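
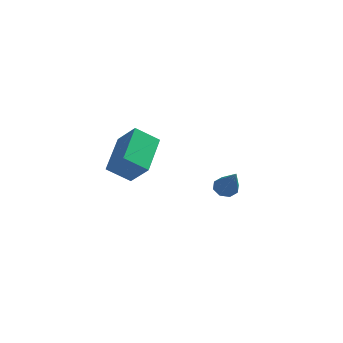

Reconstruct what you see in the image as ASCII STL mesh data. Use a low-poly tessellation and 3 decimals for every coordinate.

solid 
facet normal -0.384 0.606 -0.697
outer loop
vertex -0.917 1.454 -2.098
vertex -1.45 1.43 -1.825
vertex -0.968 1.784 -1.783
endloop
endfacet
facet normal 0.984 0.174 -0.023
outer loop
vertex -0.917 1.454 -2.098
vertex -0.968 1.784 -1.783
vertex -0.65 0.17 -0.375
endloop
endfacet
facet normal -0.384 0.606 -0.697
outer loop
vertex -0.968 1.784 -1.783
vertex -1.45 1.43 -1.825
vertex -1.302 1.907 -1.492
endloop
endfacet
facet normal 0.649 0.569 0.505
outer loop
vertex -0.968 1.784 -1.783
vertex -1.302 1.907 -1.492
vertex -0.65 0.17 -0.375
endloop
endfacet
facet normal -0.385 0.606 -0.697
outer loop
vertex -1.302 1.907 -1.492
vertex -1.45 1.43 -1.825
vertex -1.723 1.75 -1.396
endloop
endfacet
facet normal -0.009 0.539 0.843
outer loop
vertex -1.302 1.907 -1.492
vertex -1.723 1.75 -1.396
vertex -0.65 0.17 -0.375
endloop
endfacet
facet normal -0.386 0.605 -0.697
outer loop
vertex -1.723 1.75 -1.396
vertex -1.45 1.43 -1.825
vertex -1.984 1.405 -1.551
endloop
endfacet
facet normal -0.604 0.101 0.791
outer loop
vertex -1.723 1.75 -1.396
vertex -1.984 1.405 -1.551
vertex -0.65 0.17 -0.375
endloop
endfacet
facet normal -0.386 0.604 -0.697
outer loop
vertex -1.984 1.405 -1.551
vertex -1.45 1.43 -1.825
vertex -1.932 1.075 -1.866
endloop
endfacet
facet normal -0.786 -0.487 0.380
outer loop
vertex -1.984 1.405 -1.551
vertex -1.932 1.075 -1.866
vertex -0.65 0.17 -0.375
endloop
endfacet
facet normal -0.387 0.605 -0.696
outer loop
vertex -1.932 1.075 -1.866
vertex -1.45 1.43 -1.825
vertex -1.599 0.953 -2.157
endloop
endfacet
facet normal -0.451 -0.880 -0.147
outer loop
vertex -1.932 1.075 -1.866
vertex -1.599 0.953 -2.157
vertex -0.65 0.17 -0.375
endloop
endfacet
facet normal -0.385 0.605 -0.697
outer loop
vertex -1.599 0.953 -2.157
vertex -1.45 1.43 -1.825
vertex -1.178 1.11 -2.253
endloop
endfacet
facet normal 0.207 -0.850 -0.484
outer loop
vertex -1.599 0.953 -2.157
vertex -1.178 1.11 -2.253
vertex -0.65 0.17 -0.375
endloop
endfacet
facet normal -0.384 0.606 -0.697
outer loop
vertex -1.178 1.11 -2.253
vertex -1.45 1.43 -1.825
vertex -0.917 1.454 -2.098
endloop
endfacet
facet normal 0.801 -0.413 -0.432
outer loop
vertex -1.178 1.11 -2.253
vertex -0.917 1.454 -2.098
vertex -0.65 0.17 -0.375
endloop
endfacet
facet normal -0.671 0.299 -0.679
outer loop
vertex -4.835 -4.77 1.423
vertex -4.949 -2.876 2.369
vertex -3.903 -4.347 0.688
endloop
endfacet
facet normal 0.054 -0.893 -0.446
outer loop
vertex -3.011 -4.744 1.591
vertex -4.835 -4.77 1.423
vertex -3.903 -4.347 0.688
endloop
endfacet
facet normal -0.671 0.299 -0.679
outer loop
vertex -3.903 -4.347 0.688
vertex -4.949 -2.876 2.369
vertex -4.017 -2.453 1.634
endloop
endfacet
facet normal 0.740 0.336 -0.583
outer loop
vertex -4.017 -2.453 1.634
vertex -3.011 -4.744 1.591
vertex -3.903 -4.347 0.688
endloop
endfacet
facet normal -0.740 -0.336 0.583
outer loop
vertex -4.835 -4.77 1.423
vertex -4.057 -3.273 3.272
vertex -4.949 -2.876 2.369
endloop
endfacet
facet normal 0.054 -0.893 -0.446
outer loop
vertex -3.943 -5.167 2.326
vertex -4.835 -4.77 1.423
vertex -3.011 -4.744 1.591
endloop
endfacet
facet normal -0.740 -0.336 0.583
outer loop
vertex -3.943 -5.167 2.326
vertex -4.057 -3.273 3.272
vertex -4.835 -4.77 1.423
endloop
endfacet
facet normal -0.054 0.893 0.446
outer loop
vertex -4.949 -2.876 2.369
vertex -4.057 -3.273 3.272
vertex -4.017 -2.453 1.634
endloop
endfacet
facet normal 0.740 0.336 -0.583
outer loop
vertex -3.125 -2.85 2.537
vertex -3.011 -4.744 1.591
vertex -4.017 -2.453 1.634
endloop
endfacet
facet normal -0.054 0.893 0.446
outer loop
vertex -4.017 -2.453 1.634
vertex -4.057 -3.273 3.272
vertex -3.125 -2.85 2.537
endloop
endfacet
facet normal 0.671 -0.299 0.679
outer loop
vertex -3.125 -2.85 2.537
vertex -3.943 -5.167 2.326
vertex -3.011 -4.744 1.591
endloop
endfacet
facet normal 0.671 -0.299 0.679
outer loop
vertex -4.057 -3.273 3.272
vertex -3.943 -5.167 2.326
vertex -3.125 -2.85 2.537
endloop
endfacet

endsolid


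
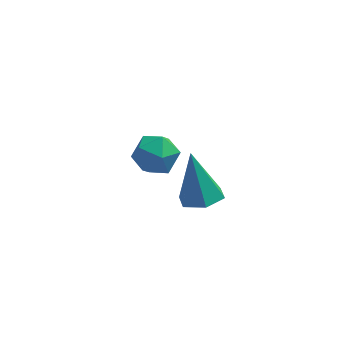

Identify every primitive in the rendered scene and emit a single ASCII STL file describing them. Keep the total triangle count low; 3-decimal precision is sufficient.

solid 
facet normal 0.190 -0.332 -0.924
outer loop
vertex 3.705 -1.917 2.309
vertex 3.045 -1.717 2.101
vertex 3.594 -1.255 2.048
endloop
endfacet
facet normal 0.847 0.312 0.430
outer loop
vertex 3.705 -1.917 2.309
vertex 3.594 -1.255 2.048
vertex 2.715 -1.143 3.699
endloop
endfacet
facet normal 0.191 -0.333 -0.923
outer loop
vertex 3.594 -1.255 2.048
vertex 3.045 -1.717 2.101
vertex 2.935 -1.056 1.84
endloop
endfacet
facet normal 0.266 0.961 0.076
outer loop
vertex 3.594 -1.255 2.048
vertex 2.935 -1.056 1.84
vertex 2.715 -1.143 3.699
endloop
endfacet
facet normal 0.191 -0.333 -0.923
outer loop
vertex 2.935 -1.056 1.84
vertex 3.045 -1.717 2.101
vertex 2.385 -1.518 1.893
endloop
endfacet
facet normal -0.645 0.763 -0.041
outer loop
vertex 2.935 -1.056 1.84
vertex 2.385 -1.518 1.893
vertex 2.715 -1.143 3.699
endloop
endfacet
facet normal 0.191 -0.332 -0.924
outer loop
vertex 2.385 -1.518 1.893
vertex 3.045 -1.717 2.101
vertex 2.495 -2.18 2.154
endloop
endfacet
facet normal -0.977 -0.085 0.196
outer loop
vertex 2.385 -1.518 1.893
vertex 2.495 -2.18 2.154
vertex 2.715 -1.143 3.699
endloop
endfacet
facet normal 0.191 -0.332 -0.924
outer loop
vertex 2.495 -2.18 2.154
vertex 3.045 -1.717 2.101
vertex 3.155 -2.379 2.362
endloop
endfacet
facet normal -0.395 -0.736 0.550
outer loop
vertex 2.495 -2.18 2.154
vertex 3.155 -2.379 2.362
vertex 2.715 -1.143 3.699
endloop
endfacet
facet normal 0.190 -0.333 -0.924
outer loop
vertex 3.155 -2.379 2.362
vertex 3.045 -1.717 2.101
vertex 3.705 -1.917 2.309
endloop
endfacet
facet normal 0.516 -0.538 0.667
outer loop
vertex 3.155 -2.379 2.362
vertex 3.705 -1.917 2.309
vertex 2.715 -1.143 3.699
endloop
endfacet
facet normal -0.104 0.994 -0.023
outer loop
vertex 1.456 2.587 -0.29
vertex 1.263 2.586 0.529
vertex 2.064 2.664 0.286
endloop
endfacet
facet normal 0.378 0.777 -0.503
outer loop
vertex 1.456 2.587 -0.29
vertex 2.064 2.664 0.286
vertex 2.181 2.172 -0.386
endloop
endfacet
facet normal 0.057 0.319 -0.946
outer loop
vertex 1.456 2.587 -0.29
vertex 2.181 2.172 -0.386
vertex 1.451 1.79 -0.559
endloop
endfacet
facet normal -0.624 0.253 -0.739
outer loop
vertex 1.456 2.587 -0.29
vertex 1.451 1.79 -0.559
vertex 0.884 2.046 0.007
endloop
endfacet
facet normal -0.722 0.671 -0.169
outer loop
vertex 1.456 2.587 -0.29
vertex 0.884 2.046 0.007
vertex 1.263 2.586 0.529
endloop
endfacet
facet normal 0.892 0.424 -0.155
outer loop
vertex 2.181 2.172 -0.386
vertex 2.064 2.664 0.286
vertex 2.436 1.914 0.373
endloop
endfacet
facet normal 0.113 0.776 0.621
outer loop
vertex 2.064 2.664 0.286
vertex 1.263 2.586 0.529
vertex 1.869 2.17 0.939
endloop
endfacet
facet normal -0.888 0.252 0.384
outer loop
vertex 1.263 2.586 0.529
vertex 0.884 2.046 0.007
vertex 1.139 1.788 0.766
endloop
endfacet
facet normal -0.729 -0.424 -0.538
outer loop
vertex 0.884 2.046 0.007
vertex 1.451 1.79 -0.559
vertex 1.256 1.296 0.094
endloop
endfacet
facet normal 0.373 -0.317 -0.872
outer loop
vertex 1.451 1.79 -0.559
vertex 2.181 2.172 -0.386
vertex 2.057 1.374 -0.149
endloop
endfacet
facet normal 0.624 -0.253 0.739
outer loop
vertex 1.864 1.373 0.67
vertex 2.436 1.914 0.373
vertex 1.869 2.17 0.939
endloop
endfacet
facet normal -0.057 -0.319 0.946
outer loop
vertex 1.864 1.373 0.67
vertex 1.869 2.17 0.939
vertex 1.139 1.788 0.766
endloop
endfacet
facet normal -0.378 -0.777 0.503
outer loop
vertex 1.864 1.373 0.67
vertex 1.139 1.788 0.766
vertex 1.256 1.296 0.094
endloop
endfacet
facet normal 0.104 -0.994 0.023
outer loop
vertex 1.864 1.373 0.67
vertex 1.256 1.296 0.094
vertex 2.057 1.374 -0.149
endloop
endfacet
facet normal 0.722 -0.671 0.169
outer loop
vertex 1.864 1.373 0.67
vertex 2.057 1.374 -0.149
vertex 2.436 1.914 0.373
endloop
endfacet
facet normal 0.729 0.424 0.538
outer loop
vertex 1.869 2.17 0.939
vertex 2.436 1.914 0.373
vertex 2.064 2.664 0.286
endloop
endfacet
facet normal -0.373 0.317 0.872
outer loop
vertex 1.139 1.788 0.766
vertex 1.869 2.17 0.939
vertex 1.263 2.586 0.529
endloop
endfacet
facet normal -0.892 -0.424 0.155
outer loop
vertex 1.256 1.296 0.094
vertex 1.139 1.788 0.766
vertex 0.884 2.046 0.007
endloop
endfacet
facet normal -0.113 -0.776 -0.621
outer loop
vertex 2.057 1.374 -0.149
vertex 1.256 1.296 0.094
vertex 1.451 1.79 -0.559
endloop
endfacet
facet normal 0.888 -0.252 -0.384
outer loop
vertex 2.436 1.914 0.373
vertex 2.057 1.374 -0.149
vertex 2.181 2.172 -0.386
endloop
endfacet

endsolid


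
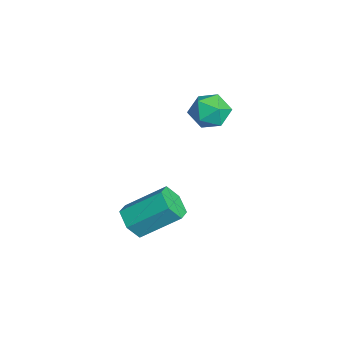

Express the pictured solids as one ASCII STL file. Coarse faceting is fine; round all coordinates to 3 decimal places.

solid 
facet normal -0.122 -0.800 -0.588
outer loop
vertex 0.729 -1.366 -0.971
vertex -0.035 -1.05 -1.242
vertex 0.695 -0.848 -1.669
endloop
endfacet
facet normal 0.992 -0.075 -0.104
outer loop
vertex 0.729 -1.366 -0.971
vertex 0.695 -0.848 -1.669
vertex 0.979 0.274 0.234
endloop
endfacet
facet normal 0.992 -0.076 -0.103
outer loop
vertex 0.979 0.274 0.234
vertex 0.695 -0.848 -1.669
vertex 0.946 0.792 -0.465
endloop
endfacet
facet normal 0.122 0.800 0.587
outer loop
vertex 0.979 0.274 0.234
vertex 0.946 0.792 -0.465
vertex 0.215 0.59 -0.038
endloop
endfacet
facet normal -0.122 -0.800 -0.587
outer loop
vertex 0.695 -0.848 -1.669
vertex -0.035 -1.05 -1.242
vertex -0.068 -0.532 -1.941
endloop
endfacet
facet normal 0.464 0.477 -0.747
outer loop
vertex 0.695 -0.848 -1.669
vertex -0.068 -0.532 -1.941
vertex 0.946 0.792 -0.465
endloop
endfacet
facet normal 0.463 0.478 -0.747
outer loop
vertex 0.946 0.792 -0.465
vertex -0.068 -0.532 -1.941
vertex 0.182 1.108 -0.736
endloop
endfacet
facet normal 0.122 0.800 0.588
outer loop
vertex 0.946 0.792 -0.465
vertex 0.182 1.108 -0.736
vertex 0.215 0.59 -0.038
endloop
endfacet
facet normal -0.122 -0.800 -0.587
outer loop
vertex -0.068 -0.532 -1.941
vertex -0.035 -1.05 -1.242
vertex -0.799 -0.734 -1.514
endloop
endfacet
facet normal -0.529 0.553 -0.643
outer loop
vertex -0.068 -0.532 -1.941
vertex -0.799 -0.734 -1.514
vertex 0.182 1.108 -0.736
endloop
endfacet
facet normal -0.529 0.553 -0.643
outer loop
vertex 0.182 1.108 -0.736
vertex -0.799 -0.734 -1.514
vertex -0.549 0.906 -0.309
endloop
endfacet
facet normal 0.122 0.800 0.588
outer loop
vertex 0.182 1.108 -0.736
vertex -0.549 0.906 -0.309
vertex 0.215 0.59 -0.038
endloop
endfacet
facet normal -0.122 -0.800 -0.587
outer loop
vertex -0.799 -0.734 -1.514
vertex -0.035 -1.05 -1.242
vertex -0.766 -1.252 -0.815
endloop
endfacet
facet normal -0.992 0.076 0.103
outer loop
vertex -0.799 -0.734 -1.514
vertex -0.766 -1.252 -0.815
vertex -0.549 0.906 -0.309
endloop
endfacet
facet normal -0.992 0.075 0.104
outer loop
vertex -0.549 0.906 -0.309
vertex -0.766 -1.252 -0.815
vertex -0.515 0.388 0.389
endloop
endfacet
facet normal 0.122 0.800 0.588
outer loop
vertex -0.549 0.906 -0.309
vertex -0.515 0.388 0.389
vertex 0.215 0.59 -0.038
endloop
endfacet
facet normal -0.122 -0.800 -0.588
outer loop
vertex -0.766 -1.252 -0.815
vertex -0.035 -1.05 -1.242
vertex -0.002 -1.568 -0.544
endloop
endfacet
facet normal -0.463 -0.478 0.747
outer loop
vertex -0.766 -1.252 -0.815
vertex -0.002 -1.568 -0.544
vertex -0.515 0.388 0.389
endloop
endfacet
facet normal -0.464 -0.478 0.746
outer loop
vertex -0.515 0.388 0.389
vertex -0.002 -1.568 -0.544
vertex 0.248 0.072 0.661
endloop
endfacet
facet normal 0.122 0.800 0.587
outer loop
vertex -0.515 0.388 0.389
vertex 0.248 0.072 0.661
vertex 0.215 0.59 -0.038
endloop
endfacet
facet normal -0.122 -0.800 -0.588
outer loop
vertex -0.002 -1.568 -0.544
vertex -0.035 -1.05 -1.242
vertex 0.729 -1.366 -0.971
endloop
endfacet
facet normal 0.529 -0.553 0.643
outer loop
vertex -0.002 -1.568 -0.544
vertex 0.729 -1.366 -0.971
vertex 0.248 0.072 0.661
endloop
endfacet
facet normal 0.529 -0.553 0.643
outer loop
vertex 0.248 0.072 0.661
vertex 0.729 -1.366 -0.971
vertex 0.979 0.274 0.234
endloop
endfacet
facet normal 0.122 0.800 0.587
outer loop
vertex 0.248 0.072 0.661
vertex 0.979 0.274 0.234
vertex 0.215 0.59 -0.038
endloop
endfacet
facet normal 0.252 0.709 0.659
outer loop
vertex -1.519 3.168 4.024
vertex -1.885 2.647 4.724
vertex -0.975 2.546 4.485
endloop
endfacet
facet normal 0.707 0.699 0.108
outer loop
vertex -1.519 3.168 4.024
vertex -0.975 2.546 4.485
vertex -0.909 2.625 3.545
endloop
endfacet
facet normal 0.334 0.806 -0.489
outer loop
vertex -1.519 3.168 4.024
vertex -0.909 2.625 3.545
vertex -1.778 2.777 3.202
endloop
endfacet
facet normal -0.354 0.883 -0.308
outer loop
vertex -1.519 3.168 4.024
vertex -1.778 2.777 3.202
vertex -2.381 2.79 3.931
endloop
endfacet
facet normal -0.404 0.822 0.401
outer loop
vertex -1.519 3.168 4.024
vertex -2.381 2.79 3.931
vertex -1.885 2.647 4.724
endloop
endfacet
facet normal 0.996 0.047 0.074
outer loop
vertex -0.909 2.625 3.545
vertex -0.975 2.546 4.485
vertex -0.899 1.77 3.949
endloop
endfacet
facet normal 0.260 0.064 0.963
outer loop
vertex -0.975 2.546 4.485
vertex -1.885 2.647 4.724
vertex -1.502 1.783 4.678
endloop
endfacet
facet normal -0.800 0.248 0.545
outer loop
vertex -1.885 2.647 4.724
vertex -2.381 2.79 3.931
vertex -2.371 1.935 4.335
endloop
endfacet
facet normal -0.720 0.345 -0.602
outer loop
vertex -2.381 2.79 3.931
vertex -1.778 2.777 3.202
vertex -2.305 2.014 3.395
endloop
endfacet
facet normal 0.391 0.221 -0.893
outer loop
vertex -1.778 2.777 3.202
vertex -0.909 2.625 3.545
vertex -1.395 1.913 3.156
endloop
endfacet
facet normal 0.354 -0.883 0.308
outer loop
vertex -1.761 1.392 3.856
vertex -0.899 1.77 3.949
vertex -1.502 1.783 4.678
endloop
endfacet
facet normal -0.334 -0.806 0.489
outer loop
vertex -1.761 1.392 3.856
vertex -1.502 1.783 4.678
vertex -2.371 1.935 4.335
endloop
endfacet
facet normal -0.707 -0.699 -0.108
outer loop
vertex -1.761 1.392 3.856
vertex -2.371 1.935 4.335
vertex -2.305 2.014 3.395
endloop
endfacet
facet normal -0.252 -0.709 -0.659
outer loop
vertex -1.761 1.392 3.856
vertex -2.305 2.014 3.395
vertex -1.395 1.913 3.156
endloop
endfacet
facet normal 0.404 -0.822 -0.401
outer loop
vertex -1.761 1.392 3.856
vertex -1.395 1.913 3.156
vertex -0.899 1.77 3.949
endloop
endfacet
facet normal 0.720 -0.345 0.602
outer loop
vertex -1.502 1.783 4.678
vertex -0.899 1.77 3.949
vertex -0.975 2.546 4.485
endloop
endfacet
facet normal -0.391 -0.221 0.893
outer loop
vertex -2.371 1.935 4.335
vertex -1.502 1.783 4.678
vertex -1.885 2.647 4.724
endloop
endfacet
facet normal -0.996 -0.047 -0.074
outer loop
vertex -2.305 2.014 3.395
vertex -2.371 1.935 4.335
vertex -2.381 2.79 3.931
endloop
endfacet
facet normal -0.260 -0.064 -0.963
outer loop
vertex -1.395 1.913 3.156
vertex -2.305 2.014 3.395
vertex -1.778 2.777 3.202
endloop
endfacet
facet normal 0.800 -0.248 -0.545
outer loop
vertex -0.899 1.77 3.949
vertex -1.395 1.913 3.156
vertex -0.909 2.625 3.545
endloop
endfacet

endsolid


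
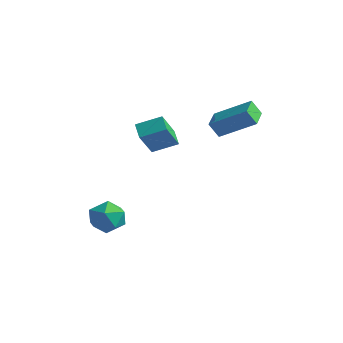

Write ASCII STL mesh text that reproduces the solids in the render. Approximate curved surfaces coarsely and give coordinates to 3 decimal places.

solid 
facet normal -0.641 -0.667 -0.380
outer loop
vertex -1.22 -2.716 3.208
vertex -1.94 -2.294 3.682
vertex -1.512 -1.633 1.801
endloop
endfacet
facet normal 0.750 -0.440 -0.494
outer loop
vertex -0.64 -0.726 2.318
vertex -1.22 -2.716 3.208
vertex -1.512 -1.633 1.801
endloop
endfacet
facet normal -0.641 -0.667 -0.380
outer loop
vertex -1.512 -1.633 1.801
vertex -1.94 -2.294 3.682
vertex -2.232 -1.211 2.274
endloop
endfacet
facet normal -0.162 0.601 -0.782
outer loop
vertex -2.232 -1.211 2.274
vertex -0.64 -0.726 2.318
vertex -1.512 -1.633 1.801
endloop
endfacet
facet normal 0.162 -0.602 0.782
outer loop
vertex -1.22 -2.716 3.208
vertex -1.068 -1.387 4.199
vertex -1.94 -2.294 3.682
endloop
endfacet
facet normal 0.750 -0.440 -0.494
outer loop
vertex -0.348 -1.809 3.726
vertex -1.22 -2.716 3.208
vertex -0.64 -0.726 2.318
endloop
endfacet
facet normal 0.161 -0.602 0.782
outer loop
vertex -0.348 -1.809 3.726
vertex -1.068 -1.387 4.199
vertex -1.22 -2.716 3.208
endloop
endfacet
facet normal -0.750 0.440 0.494
outer loop
vertex -1.94 -2.294 3.682
vertex -1.068 -1.387 4.199
vertex -2.232 -1.211 2.274
endloop
endfacet
facet normal -0.162 0.602 -0.782
outer loop
vertex -1.36 -0.304 2.792
vertex -0.64 -0.726 2.318
vertex -2.232 -1.211 2.274
endloop
endfacet
facet normal -0.750 0.439 0.494
outer loop
vertex -2.232 -1.211 2.274
vertex -1.068 -1.387 4.199
vertex -1.36 -0.304 2.792
endloop
endfacet
facet normal 0.641 0.667 0.380
outer loop
vertex -1.36 -0.304 2.792
vertex -0.348 -1.809 3.726
vertex -0.64 -0.726 2.318
endloop
endfacet
facet normal 0.641 0.667 0.380
outer loop
vertex -1.068 -1.387 4.199
vertex -0.348 -1.809 3.726
vertex -1.36 -0.304 2.792
endloop
endfacet
facet normal -0.387 -0.345 0.855
outer loop
vertex 0.726 2.422 3.911
vertex 0.009 3.547 4.04
vertex -0.881 1.522 2.821
endloop
endfacet
facet normal 0.535 -0.839 -0.096
outer loop
vertex -0.509 1.853 2.0
vertex 0.726 2.422 3.911
vertex -0.881 1.522 2.821
endloop
endfacet
facet normal -0.387 -0.345 0.855
outer loop
vertex -0.881 1.522 2.821
vertex 0.009 3.547 4.04
vertex -1.598 2.647 2.95
endloop
endfacet
facet normal -0.751 -0.420 -0.510
outer loop
vertex -1.598 2.647 2.95
vertex -0.509 1.853 2.0
vertex -0.881 1.522 2.821
endloop
endfacet
facet normal 0.751 0.420 0.510
outer loop
vertex 0.726 2.422 3.911
vertex 0.381 3.878 3.219
vertex 0.009 3.547 4.04
endloop
endfacet
facet normal 0.535 -0.839 -0.096
outer loop
vertex 1.098 2.753 3.09
vertex 0.726 2.422 3.911
vertex -0.509 1.853 2.0
endloop
endfacet
facet normal 0.751 0.420 0.510
outer loop
vertex 1.098 2.753 3.09
vertex 0.381 3.878 3.219
vertex 0.726 2.422 3.911
endloop
endfacet
facet normal -0.535 0.839 0.096
outer loop
vertex 0.009 3.547 4.04
vertex 0.381 3.878 3.219
vertex -1.598 2.647 2.95
endloop
endfacet
facet normal -0.751 -0.420 -0.510
outer loop
vertex -1.226 2.978 2.129
vertex -0.509 1.853 2.0
vertex -1.598 2.647 2.95
endloop
endfacet
facet normal -0.535 0.839 0.096
outer loop
vertex -1.598 2.647 2.95
vertex 0.381 3.878 3.219
vertex -1.226 2.978 2.129
endloop
endfacet
facet normal 0.387 0.345 -0.855
outer loop
vertex -1.226 2.978 2.129
vertex 1.098 2.753 3.09
vertex -0.509 1.853 2.0
endloop
endfacet
facet normal 0.387 0.345 -0.855
outer loop
vertex 0.381 3.878 3.219
vertex 1.098 2.753 3.09
vertex -1.226 2.978 2.129
endloop
endfacet
facet normal 0.229 0.659 0.716
outer loop
vertex -3.48 -1.824 -2.584
vertex -3.545 -2.586 -1.862
vertex -2.628 -2.388 -2.338
endloop
endfacet
facet normal 0.530 0.842 0.095
outer loop
vertex -3.48 -1.824 -2.584
vertex -2.628 -2.388 -2.338
vertex -2.828 -2.149 -3.342
endloop
endfacet
facet normal 0.009 0.922 -0.387
outer loop
vertex -3.48 -1.824 -2.584
vertex -2.828 -2.149 -3.342
vertex -3.868 -2.199 -3.486
endloop
endfacet
facet normal -0.612 0.788 -0.064
outer loop
vertex -3.48 -1.824 -2.584
vertex -3.868 -2.199 -3.486
vertex -4.311 -2.469 -2.572
endloop
endfacet
facet normal -0.477 0.626 0.617
outer loop
vertex -3.48 -1.824 -2.584
vertex -4.311 -2.469 -2.572
vertex -3.545 -2.586 -1.862
endloop
endfacet
facet normal 0.946 0.303 -0.116
outer loop
vertex -2.828 -2.149 -3.342
vertex -2.628 -2.388 -2.338
vertex -2.489 -3.111 -3.088
endloop
endfacet
facet normal 0.460 0.006 0.888
outer loop
vertex -2.628 -2.388 -2.338
vertex -3.545 -2.586 -1.862
vertex -2.932 -3.381 -2.174
endloop
endfacet
facet normal -0.683 -0.048 0.729
outer loop
vertex -3.545 -2.586 -1.862
vertex -4.311 -2.469 -2.572
vertex -3.972 -3.431 -2.318
endloop
endfacet
facet normal -0.902 0.214 -0.374
outer loop
vertex -4.311 -2.469 -2.572
vertex -3.868 -2.199 -3.486
vertex -4.172 -3.192 -3.322
endloop
endfacet
facet normal 0.103 0.431 -0.896
outer loop
vertex -3.868 -2.199 -3.486
vertex -2.828 -2.149 -3.342
vertex -3.255 -2.994 -3.798
endloop
endfacet
facet normal 0.612 -0.788 0.064
outer loop
vertex -3.32 -3.756 -3.076
vertex -2.489 -3.111 -3.088
vertex -2.932 -3.381 -2.174
endloop
endfacet
facet normal -0.009 -0.922 0.387
outer loop
vertex -3.32 -3.756 -3.076
vertex -2.932 -3.381 -2.174
vertex -3.972 -3.431 -2.318
endloop
endfacet
facet normal -0.530 -0.842 -0.095
outer loop
vertex -3.32 -3.756 -3.076
vertex -3.972 -3.431 -2.318
vertex -4.172 -3.192 -3.322
endloop
endfacet
facet normal -0.229 -0.659 -0.716
outer loop
vertex -3.32 -3.756 -3.076
vertex -4.172 -3.192 -3.322
vertex -3.255 -2.994 -3.798
endloop
endfacet
facet normal 0.477 -0.626 -0.617
outer loop
vertex -3.32 -3.756 -3.076
vertex -3.255 -2.994 -3.798
vertex -2.489 -3.111 -3.088
endloop
endfacet
facet normal 0.902 -0.214 0.374
outer loop
vertex -2.932 -3.381 -2.174
vertex -2.489 -3.111 -3.088
vertex -2.628 -2.388 -2.338
endloop
endfacet
facet normal -0.103 -0.431 0.896
outer loop
vertex -3.972 -3.431 -2.318
vertex -2.932 -3.381 -2.174
vertex -3.545 -2.586 -1.862
endloop
endfacet
facet normal -0.946 -0.303 0.116
outer loop
vertex -4.172 -3.192 -3.322
vertex -3.972 -3.431 -2.318
vertex -4.311 -2.469 -2.572
endloop
endfacet
facet normal -0.460 -0.006 -0.888
outer loop
vertex -3.255 -2.994 -3.798
vertex -4.172 -3.192 -3.322
vertex -3.868 -2.199 -3.486
endloop
endfacet
facet normal 0.683 0.048 -0.729
outer loop
vertex -2.489 -3.111 -3.088
vertex -3.255 -2.994 -3.798
vertex -2.828 -2.149 -3.342
endloop
endfacet

endsolid


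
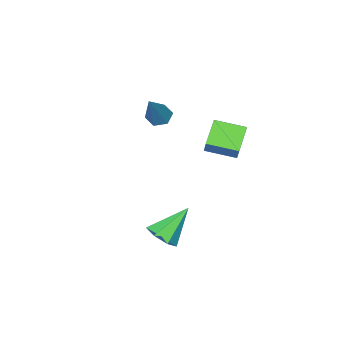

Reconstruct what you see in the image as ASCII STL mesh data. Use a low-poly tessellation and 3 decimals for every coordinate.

solid 
facet normal 0.649 -0.205 -0.733
outer loop
vertex 1.573 0.234 -1.809
vertex 0.957 0.053 -2.304
vertex 1.316 0.769 -2.186
endloop
endfacet
facet normal 0.380 0.648 0.660
outer loop
vertex 1.573 0.234 -1.809
vertex 1.316 0.769 -2.186
vertex -0.237 0.427 -0.956
endloop
endfacet
facet normal 0.649 -0.204 -0.733
outer loop
vertex 1.316 0.769 -2.186
vertex 0.957 0.053 -2.304
vertex 0.789 0.765 -2.651
endloop
endfacet
facet normal -0.118 0.985 0.125
outer loop
vertex 1.316 0.769 -2.186
vertex 0.789 0.765 -2.651
vertex -0.237 0.427 -0.956
endloop
endfacet
facet normal 0.649 -0.204 -0.733
outer loop
vertex 0.789 0.765 -2.651
vertex 0.957 0.053 -2.304
vertex 0.389 0.224 -2.855
endloop
endfacet
facet normal -0.709 0.638 -0.302
outer loop
vertex 0.789 0.765 -2.651
vertex 0.389 0.224 -2.855
vertex -0.237 0.427 -0.956
endloop
endfacet
facet normal 0.649 -0.204 -0.733
outer loop
vertex 0.389 0.224 -2.855
vertex 0.957 0.053 -2.304
vertex 0.417 -0.446 -2.644
endloop
endfacet
facet normal -0.945 -0.133 -0.297
outer loop
vertex 0.389 0.224 -2.855
vertex 0.417 -0.446 -2.644
vertex -0.237 0.427 -0.956
endloop
endfacet
facet normal 0.649 -0.203 -0.733
outer loop
vertex 0.417 -0.446 -2.644
vertex 0.957 0.053 -2.304
vertex 0.852 -0.74 -2.177
endloop
endfacet
facet normal -0.650 -0.748 0.135
outer loop
vertex 0.417 -0.446 -2.644
vertex 0.852 -0.74 -2.177
vertex -0.237 0.427 -0.956
endloop
endfacet
facet normal 0.650 -0.203 -0.733
outer loop
vertex 0.852 -0.74 -2.177
vertex 0.957 0.053 -2.304
vertex 1.366 -0.438 -1.805
endloop
endfacet
facet normal -0.047 -0.743 0.668
outer loop
vertex 0.852 -0.74 -2.177
vertex 1.366 -0.438 -1.805
vertex -0.237 0.427 -0.956
endloop
endfacet
facet normal 0.649 -0.204 -0.733
outer loop
vertex 1.366 -0.438 -1.805
vertex 0.957 0.053 -2.304
vertex 1.573 0.234 -1.809
endloop
endfacet
facet normal 0.412 -0.122 0.903
outer loop
vertex 1.366 -0.438 -1.805
vertex 1.573 0.234 -1.809
vertex -0.237 0.427 -0.956
endloop
endfacet
facet normal -0.540 -0.278 -0.794
outer loop
vertex -1.4 -3.315 2.277
vertex -1.819 -2.893 2.414
vertex -1.353 -2.752 2.048
endloop
endfacet
facet normal 0.942 -0.191 -0.277
outer loop
vertex -1.4 -3.315 2.277
vertex -1.353 -2.752 2.048
vertex -0.641 -2.287 4.146
endloop
endfacet
facet normal -0.540 -0.277 -0.795
outer loop
vertex -1.353 -2.752 2.048
vertex -1.819 -2.893 2.414
vertex -1.771 -2.33 2.185
endloop
endfacet
facet normal 0.601 0.713 -0.362
outer loop
vertex -1.353 -2.752 2.048
vertex -1.771 -2.33 2.185
vertex -0.641 -2.287 4.146
endloop
endfacet
facet normal -0.541 -0.277 -0.794
outer loop
vertex -1.771 -2.33 2.185
vertex -1.819 -2.893 2.414
vertex -2.238 -2.471 2.552
endloop
endfacet
facet normal -0.213 0.972 0.102
outer loop
vertex -1.771 -2.33 2.185
vertex -2.238 -2.471 2.552
vertex -0.641 -2.287 4.146
endloop
endfacet
facet normal -0.541 -0.278 -0.794
outer loop
vertex -2.238 -2.471 2.552
vertex -1.819 -2.893 2.414
vertex -2.285 -3.034 2.781
endloop
endfacet
facet normal -0.687 0.322 0.651
outer loop
vertex -2.238 -2.471 2.552
vertex -2.285 -3.034 2.781
vertex -0.641 -2.287 4.146
endloop
endfacet
facet normal -0.541 -0.278 -0.794
outer loop
vertex -2.285 -3.034 2.781
vertex -1.819 -2.893 2.414
vertex -1.867 -3.456 2.644
endloop
endfacet
facet normal -0.346 -0.582 0.736
outer loop
vertex -2.285 -3.034 2.781
vertex -1.867 -3.456 2.644
vertex -0.641 -2.287 4.146
endloop
endfacet
facet normal -0.540 -0.278 -0.794
outer loop
vertex -1.867 -3.456 2.644
vertex -1.819 -2.893 2.414
vertex -1.4 -3.315 2.277
endloop
endfacet
facet normal 0.468 -0.841 0.272
outer loop
vertex -1.867 -3.456 2.644
vertex -1.4 -3.315 2.277
vertex -0.641 -2.287 4.146
endloop
endfacet
facet normal -0.775 -0.416 0.476
outer loop
vertex -2.189 -0.024 3.342
vertex -2.969 1.118 3.069
vertex -2.448 -0.376 2.613
endloop
endfacet
facet normal 0.554 -0.810 0.194
outer loop
vertex -1.371 0.202 1.951
vertex -2.189 -0.024 3.342
vertex -2.448 -0.376 2.613
endloop
endfacet
facet normal -0.775 -0.416 0.476
outer loop
vertex -2.448 -0.376 2.613
vertex -2.969 1.118 3.069
vertex -3.228 0.767 2.34
endloop
endfacet
facet normal -0.305 -0.413 -0.858
outer loop
vertex -3.228 0.767 2.34
vertex -1.371 0.202 1.951
vertex -2.448 -0.376 2.613
endloop
endfacet
facet normal 0.305 0.414 0.858
outer loop
vertex -2.189 -0.024 3.342
vertex -1.892 1.696 2.407
vertex -2.969 1.118 3.069
endloop
endfacet
facet normal 0.553 -0.810 0.194
outer loop
vertex -1.112 0.553 2.68
vertex -2.189 -0.024 3.342
vertex -1.371 0.202 1.951
endloop
endfacet
facet normal 0.306 0.413 0.858
outer loop
vertex -1.112 0.553 2.68
vertex -1.892 1.696 2.407
vertex -2.189 -0.024 3.342
endloop
endfacet
facet normal -0.554 0.810 -0.193
outer loop
vertex -2.969 1.118 3.069
vertex -1.892 1.696 2.407
vertex -3.228 0.767 2.34
endloop
endfacet
facet normal -0.306 -0.414 -0.858
outer loop
vertex -2.151 1.344 1.678
vertex -1.371 0.202 1.951
vertex -3.228 0.767 2.34
endloop
endfacet
facet normal -0.553 0.810 -0.194
outer loop
vertex -3.228 0.767 2.34
vertex -1.892 1.696 2.407
vertex -2.151 1.344 1.678
endloop
endfacet
facet normal 0.775 0.416 -0.476
outer loop
vertex -2.151 1.344 1.678
vertex -1.112 0.553 2.68
vertex -1.371 0.202 1.951
endloop
endfacet
facet normal 0.775 0.415 -0.476
outer loop
vertex -1.892 1.696 2.407
vertex -1.112 0.553 2.68
vertex -2.151 1.344 1.678
endloop
endfacet

endsolid


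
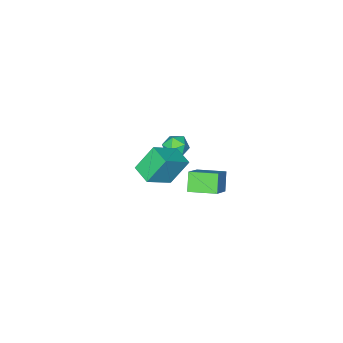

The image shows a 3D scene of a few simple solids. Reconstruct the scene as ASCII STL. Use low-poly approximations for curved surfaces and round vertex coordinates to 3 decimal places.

solid 
facet normal -0.479 -0.408 0.777
outer loop
vertex -1.722 0.3 -2.557
vertex -2.619 1.785 -2.33
vertex -3.068 -0.336 -3.721
endloop
endfacet
facet normal 0.513 -0.849 -0.129
outer loop
vertex -2.421 0.215 -4.77
vertex -1.722 0.3 -2.557
vertex -3.068 -0.336 -3.721
endloop
endfacet
facet normal -0.479 -0.408 0.777
outer loop
vertex -3.068 -0.336 -3.721
vertex -2.619 1.785 -2.33
vertex -3.965 1.15 -3.494
endloop
endfacet
facet normal -0.713 -0.336 -0.616
outer loop
vertex -3.965 1.15 -3.494
vertex -2.421 0.215 -4.77
vertex -3.068 -0.336 -3.721
endloop
endfacet
facet normal 0.712 0.336 0.616
outer loop
vertex -1.722 0.3 -2.557
vertex -1.972 2.336 -3.379
vertex -2.619 1.785 -2.33
endloop
endfacet
facet normal 0.512 -0.849 -0.129
outer loop
vertex -1.075 0.85 -3.606
vertex -1.722 0.3 -2.557
vertex -2.421 0.215 -4.77
endloop
endfacet
facet normal 0.713 0.336 0.616
outer loop
vertex -1.075 0.85 -3.606
vertex -1.972 2.336 -3.379
vertex -1.722 0.3 -2.557
endloop
endfacet
facet normal -0.513 0.849 0.130
outer loop
vertex -2.619 1.785 -2.33
vertex -1.972 2.336 -3.379
vertex -3.965 1.15 -3.494
endloop
endfacet
facet normal -0.713 -0.336 -0.616
outer loop
vertex -3.318 1.7 -4.543
vertex -2.421 0.215 -4.77
vertex -3.965 1.15 -3.494
endloop
endfacet
facet normal -0.513 0.849 0.129
outer loop
vertex -3.965 1.15 -3.494
vertex -1.972 2.336 -3.379
vertex -3.318 1.7 -4.543
endloop
endfacet
facet normal 0.479 0.408 -0.777
outer loop
vertex -3.318 1.7 -4.543
vertex -1.075 0.85 -3.606
vertex -2.421 0.215 -4.77
endloop
endfacet
facet normal 0.479 0.408 -0.777
outer loop
vertex -1.972 2.336 -3.379
vertex -1.075 0.85 -3.606
vertex -3.318 1.7 -4.543
endloop
endfacet
facet normal -0.831 0.096 -0.549
outer loop
vertex 1.622 2.719 3.462
vertex 1.901 3.918 3.249
vertex 2.541 2.244 1.988
endloop
endfacet
facet normal -0.223 -0.960 0.170
outer loop
vertex 4.119 2.062 3.031
vertex 1.622 2.719 3.462
vertex 2.541 2.244 1.988
endloop
endfacet
facet normal -0.830 0.096 -0.549
outer loop
vertex 2.541 2.244 1.988
vertex 1.901 3.918 3.249
vertex 2.82 3.443 1.776
endloop
endfacet
facet normal 0.511 -0.264 -0.818
outer loop
vertex 2.82 3.443 1.776
vertex 4.119 2.062 3.031
vertex 2.541 2.244 1.988
endloop
endfacet
facet normal -0.510 0.264 0.818
outer loop
vertex 1.622 2.719 3.462
vertex 3.479 3.736 4.292
vertex 1.901 3.918 3.249
endloop
endfacet
facet normal -0.223 -0.960 0.170
outer loop
vertex 3.2 2.537 4.504
vertex 1.622 2.719 3.462
vertex 4.119 2.062 3.031
endloop
endfacet
facet normal -0.510 0.263 0.819
outer loop
vertex 3.2 2.537 4.504
vertex 3.479 3.736 4.292
vertex 1.622 2.719 3.462
endloop
endfacet
facet normal 0.223 0.960 -0.170
outer loop
vertex 1.901 3.918 3.249
vertex 3.479 3.736 4.292
vertex 2.82 3.443 1.776
endloop
endfacet
facet normal 0.510 -0.264 -0.819
outer loop
vertex 4.398 3.261 2.818
vertex 4.119 2.062 3.031
vertex 2.82 3.443 1.776
endloop
endfacet
facet normal 0.223 0.960 -0.170
outer loop
vertex 2.82 3.443 1.776
vertex 3.479 3.736 4.292
vertex 4.398 3.261 2.818
endloop
endfacet
facet normal 0.830 -0.096 0.549
outer loop
vertex 4.398 3.261 2.818
vertex 3.2 2.537 4.504
vertex 4.119 2.062 3.031
endloop
endfacet
facet normal 0.830 -0.096 0.549
outer loop
vertex 3.479 3.736 4.292
vertex 3.2 2.537 4.504
vertex 4.398 3.261 2.818
endloop
endfacet
facet normal -0.320 0.254 0.913
outer loop
vertex -1.809 -0.077 -0.362
vertex -2.375 -0.714 -0.383
vertex -1.593 -0.848 -0.072
endloop
endfacet
facet normal 0.371 0.416 0.830
outer loop
vertex -1.809 -0.077 -0.362
vertex -1.593 -0.848 -0.072
vertex -1.042 -0.401 -0.542
endloop
endfacet
facet normal 0.428 0.861 0.274
outer loop
vertex -1.809 -0.077 -0.362
vertex -1.042 -0.401 -0.542
vertex -1.483 0.01 -1.144
endloop
endfacet
facet normal -0.227 0.974 0.014
outer loop
vertex -1.809 -0.077 -0.362
vertex -1.483 0.01 -1.144
vertex -2.306 -0.183 -1.046
endloop
endfacet
facet normal -0.689 0.599 0.408
outer loop
vertex -1.809 -0.077 -0.362
vertex -2.306 -0.183 -1.046
vertex -2.375 -0.714 -0.383
endloop
endfacet
facet normal 0.720 -0.185 0.669
outer loop
vertex -1.042 -0.401 -0.542
vertex -1.593 -0.848 -0.072
vertex -1.134 -1.237 -0.674
endloop
endfacet
facet normal -0.396 -0.447 0.802
outer loop
vertex -1.593 -0.848 -0.072
vertex -2.375 -0.714 -0.383
vertex -1.957 -1.43 -0.576
endloop
endfacet
facet normal -0.994 0.112 -0.014
outer loop
vertex -2.375 -0.714 -0.383
vertex -2.306 -0.183 -1.046
vertex -2.398 -1.019 -1.178
endloop
endfacet
facet normal -0.246 0.718 -0.651
outer loop
vertex -2.306 -0.183 -1.046
vertex -1.483 0.01 -1.144
vertex -1.847 -0.572 -1.648
endloop
endfacet
facet normal 0.812 0.536 -0.229
outer loop
vertex -1.483 0.01 -1.144
vertex -1.042 -0.401 -0.542
vertex -1.065 -0.706 -1.337
endloop
endfacet
facet normal 0.227 -0.974 -0.014
outer loop
vertex -1.631 -1.343 -1.358
vertex -1.134 -1.237 -0.674
vertex -1.957 -1.43 -0.576
endloop
endfacet
facet normal -0.428 -0.861 -0.274
outer loop
vertex -1.631 -1.343 -1.358
vertex -1.957 -1.43 -0.576
vertex -2.398 -1.019 -1.178
endloop
endfacet
facet normal -0.371 -0.416 -0.830
outer loop
vertex -1.631 -1.343 -1.358
vertex -2.398 -1.019 -1.178
vertex -1.847 -0.572 -1.648
endloop
endfacet
facet normal 0.320 -0.254 -0.913
outer loop
vertex -1.631 -1.343 -1.358
vertex -1.847 -0.572 -1.648
vertex -1.065 -0.706 -1.337
endloop
endfacet
facet normal 0.689 -0.599 -0.408
outer loop
vertex -1.631 -1.343 -1.358
vertex -1.065 -0.706 -1.337
vertex -1.134 -1.237 -0.674
endloop
endfacet
facet normal 0.246 -0.718 0.651
outer loop
vertex -1.957 -1.43 -0.576
vertex -1.134 -1.237 -0.674
vertex -1.593 -0.848 -0.072
endloop
endfacet
facet normal -0.812 -0.536 0.229
outer loop
vertex -2.398 -1.019 -1.178
vertex -1.957 -1.43 -0.576
vertex -2.375 -0.714 -0.383
endloop
endfacet
facet normal -0.720 0.185 -0.669
outer loop
vertex -1.847 -0.572 -1.648
vertex -2.398 -1.019 -1.178
vertex -2.306 -0.183 -1.046
endloop
endfacet
facet normal 0.396 0.447 -0.802
outer loop
vertex -1.065 -0.706 -1.337
vertex -1.847 -0.572 -1.648
vertex -1.483 0.01 -1.144
endloop
endfacet
facet normal 0.994 -0.112 0.014
outer loop
vertex -1.134 -1.237 -0.674
vertex -1.065 -0.706 -1.337
vertex -1.042 -0.401 -0.542
endloop
endfacet

endsolid


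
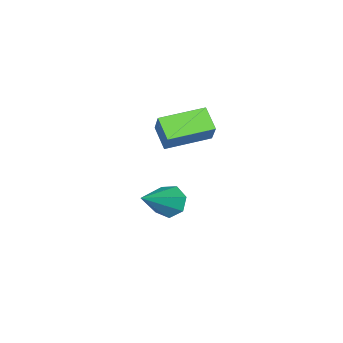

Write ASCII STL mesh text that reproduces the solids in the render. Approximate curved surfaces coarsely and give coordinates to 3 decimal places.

solid 
facet normal -0.826 -0.056 -0.560
outer loop
vertex -0.031 2.743 -4.266
vertex -0.397 2.423 -3.694
vertex -0.334 3.152 -3.86
endloop
endfacet
facet normal 0.560 0.755 -0.342
outer loop
vertex -0.031 2.743 -4.266
vertex -0.334 3.152 -3.86
vertex 1.297 2.537 -2.546
endloop
endfacet
facet normal -0.827 -0.056 -0.560
outer loop
vertex -0.334 3.152 -3.86
vertex -0.397 2.423 -3.694
vertex -0.684 3.012 -3.329
endloop
endfacet
facet normal 0.101 0.943 0.316
outer loop
vertex -0.334 3.152 -3.86
vertex -0.684 3.012 -3.329
vertex 1.297 2.537 -2.546
endloop
endfacet
facet normal -0.826 -0.055 -0.561
outer loop
vertex -0.684 3.012 -3.329
vertex -0.397 2.423 -3.694
vertex -0.818 2.429 -3.074
endloop
endfacet
facet normal -0.239 0.435 0.868
outer loop
vertex -0.684 3.012 -3.329
vertex -0.818 2.429 -3.074
vertex 1.297 2.537 -2.546
endloop
endfacet
facet normal -0.826 -0.056 -0.561
outer loop
vertex -0.818 2.429 -3.074
vertex -0.397 2.423 -3.694
vertex -0.635 1.842 -3.285
endloop
endfacet
facet normal -0.205 -0.387 0.899
outer loop
vertex -0.818 2.429 -3.074
vertex -0.635 1.842 -3.285
vertex 1.297 2.537 -2.546
endloop
endfacet
facet normal -0.827 -0.055 -0.560
outer loop
vertex -0.635 1.842 -3.285
vertex -0.397 2.423 -3.694
vertex -0.273 1.692 -3.805
endloop
endfacet
facet normal 0.178 -0.905 0.385
outer loop
vertex -0.635 1.842 -3.285
vertex -0.273 1.692 -3.805
vertex 1.297 2.537 -2.546
endloop
endfacet
facet normal -0.826 -0.055 -0.560
outer loop
vertex -0.273 1.692 -3.805
vertex -0.397 2.423 -3.694
vertex -0.004 2.093 -4.241
endloop
endfacet
facet normal 0.622 -0.729 -0.287
outer loop
vertex -0.273 1.692 -3.805
vertex -0.004 2.093 -4.241
vertex 1.297 2.537 -2.546
endloop
endfacet
facet normal -0.827 -0.056 -0.560
outer loop
vertex -0.004 2.093 -4.241
vertex -0.397 2.423 -3.694
vertex -0.031 2.743 -4.266
endloop
endfacet
facet normal 0.792 0.009 -0.610
outer loop
vertex -0.004 2.093 -4.241
vertex -0.031 2.743 -4.266
vertex 1.297 2.537 -2.546
endloop
endfacet
facet normal -0.861 0.498 0.104
outer loop
vertex -0.806 3.805 1.783
vertex -0.427 4.587 1.175
vertex -1.211 3.294 0.872
endloop
endfacet
facet normal -0.358 -0.738 0.573
outer loop
vertex 0.347 2.393 0.685
vertex -0.806 3.805 1.783
vertex -1.211 3.294 0.872
endloop
endfacet
facet normal -0.861 0.498 0.105
outer loop
vertex -1.211 3.294 0.872
vertex -0.427 4.587 1.175
vertex -0.833 4.076 0.265
endloop
endfacet
facet normal -0.362 -0.456 -0.813
outer loop
vertex -0.833 4.076 0.265
vertex 0.347 2.393 0.685
vertex -1.211 3.294 0.872
endloop
endfacet
facet normal 0.362 0.457 0.813
outer loop
vertex -0.806 3.805 1.783
vertex 1.131 3.686 0.988
vertex -0.427 4.587 1.175
endloop
endfacet
facet normal -0.357 -0.737 0.573
outer loop
vertex 0.753 2.904 1.595
vertex -0.806 3.805 1.783
vertex 0.347 2.393 0.685
endloop
endfacet
facet normal 0.362 0.456 0.813
outer loop
vertex 0.753 2.904 1.595
vertex 1.131 3.686 0.988
vertex -0.806 3.805 1.783
endloop
endfacet
facet normal 0.357 0.737 -0.573
outer loop
vertex -0.427 4.587 1.175
vertex 1.131 3.686 0.988
vertex -0.833 4.076 0.265
endloop
endfacet
facet normal -0.362 -0.457 -0.813
outer loop
vertex 0.726 3.175 0.077
vertex 0.347 2.393 0.685
vertex -0.833 4.076 0.265
endloop
endfacet
facet normal 0.357 0.738 -0.573
outer loop
vertex -0.833 4.076 0.265
vertex 1.131 3.686 0.988
vertex 0.726 3.175 0.077
endloop
endfacet
facet normal 0.861 -0.498 -0.104
outer loop
vertex 0.726 3.175 0.077
vertex 0.753 2.904 1.595
vertex 0.347 2.393 0.685
endloop
endfacet
facet normal 0.861 -0.497 -0.104
outer loop
vertex 1.131 3.686 0.988
vertex 0.753 2.904 1.595
vertex 0.726 3.175 0.077
endloop
endfacet

endsolid


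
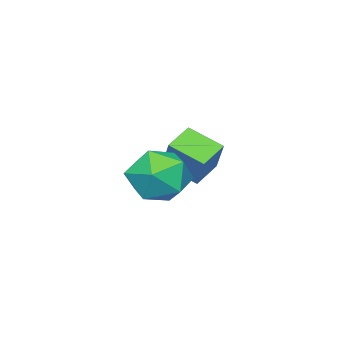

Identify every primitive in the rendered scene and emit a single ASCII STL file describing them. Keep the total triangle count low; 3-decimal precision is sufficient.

solid 
facet normal -0.432 -0.451 -0.781
outer loop
vertex -3.2 -0.28 -1.662
vertex -3.985 -0.206 -1.27
vertex -3.351 0.707 -2.148
endloop
endfacet
facet normal 0.891 -0.083 -0.446
outer loop
vertex -2.775 1.306 -1.11
vertex -3.2 -0.28 -1.662
vertex -3.351 0.707 -2.148
endloop
endfacet
facet normal -0.432 -0.451 -0.781
outer loop
vertex -3.351 0.707 -2.148
vertex -3.985 -0.206 -1.27
vertex -4.135 0.78 -1.756
endloop
endfacet
facet normal -0.136 0.889 -0.437
outer loop
vertex -4.135 0.78 -1.756
vertex -2.775 1.306 -1.11
vertex -3.351 0.707 -2.148
endloop
endfacet
facet normal 0.135 -0.889 0.438
outer loop
vertex -3.2 -0.28 -1.662
vertex -3.409 0.393 -0.232
vertex -3.985 -0.206 -1.27
endloop
endfacet
facet normal 0.891 -0.084 -0.445
outer loop
vertex -2.625 0.32 -0.624
vertex -3.2 -0.28 -1.662
vertex -2.775 1.306 -1.11
endloop
endfacet
facet normal 0.136 -0.889 0.438
outer loop
vertex -2.625 0.32 -0.624
vertex -3.409 0.393 -0.232
vertex -3.2 -0.28 -1.662
endloop
endfacet
facet normal -0.891 0.084 0.446
outer loop
vertex -3.985 -0.206 -1.27
vertex -3.409 0.393 -0.232
vertex -4.135 0.78 -1.756
endloop
endfacet
facet normal -0.135 0.888 -0.439
outer loop
vertex -3.56 1.38 -0.718
vertex -2.775 1.306 -1.11
vertex -4.135 0.78 -1.756
endloop
endfacet
facet normal -0.891 0.083 0.446
outer loop
vertex -4.135 0.78 -1.756
vertex -3.409 0.393 -0.232
vertex -3.56 1.38 -0.718
endloop
endfacet
facet normal 0.432 0.451 0.781
outer loop
vertex -3.56 1.38 -0.718
vertex -2.625 0.32 -0.624
vertex -2.775 1.306 -1.11
endloop
endfacet
facet normal 0.432 0.451 0.781
outer loop
vertex -3.409 0.393 -0.232
vertex -2.625 0.32 -0.624
vertex -3.56 1.38 -0.718
endloop
endfacet
facet normal -0.686 0.569 0.454
outer loop
vertex -1.344 1.979 -0.947
vertex -1.403 1.36 -0.261
vertex -0.792 2.054 -0.208
endloop
endfacet
facet normal -0.232 0.970 0.075
outer loop
vertex -1.344 1.979 -0.947
vertex -0.792 2.054 -0.208
vertex -0.453 2.201 -1.056
endloop
endfacet
facet normal -0.261 0.753 -0.604
outer loop
vertex -1.344 1.979 -0.947
vertex -0.453 2.201 -1.056
vertex -0.853 1.599 -1.633
endloop
endfacet
facet normal -0.732 0.218 -0.645
outer loop
vertex -1.344 1.979 -0.947
vertex -0.853 1.599 -1.633
vertex -1.44 1.079 -1.142
endloop
endfacet
facet normal -0.995 0.104 0.009
outer loop
vertex -1.344 1.979 -0.947
vertex -1.44 1.079 -1.142
vertex -1.403 1.36 -0.261
endloop
endfacet
facet normal 0.427 0.847 0.317
outer loop
vertex -0.453 2.201 -1.056
vertex -0.792 2.054 -0.208
vertex 0.04 1.721 -0.438
endloop
endfacet
facet normal -0.305 0.197 0.932
outer loop
vertex -0.792 2.054 -0.208
vertex -1.403 1.36 -0.261
vertex -0.547 1.201 0.053
endloop
endfacet
facet normal -0.805 -0.555 0.211
outer loop
vertex -1.403 1.36 -0.261
vertex -1.44 1.079 -1.142
vertex -0.947 0.599 -0.524
endloop
endfacet
facet normal -0.382 -0.369 -0.847
outer loop
vertex -1.44 1.079 -1.142
vertex -0.853 1.599 -1.633
vertex -0.608 0.746 -1.372
endloop
endfacet
facet normal 0.379 0.497 -0.781
outer loop
vertex -0.853 1.599 -1.633
vertex -0.453 2.201 -1.056
vertex 0.003 1.44 -1.319
endloop
endfacet
facet normal 0.732 -0.218 0.645
outer loop
vertex -0.056 0.821 -0.633
vertex 0.04 1.721 -0.438
vertex -0.547 1.201 0.053
endloop
endfacet
facet normal 0.261 -0.753 0.604
outer loop
vertex -0.056 0.821 -0.633
vertex -0.547 1.201 0.053
vertex -0.947 0.599 -0.524
endloop
endfacet
facet normal 0.232 -0.970 -0.075
outer loop
vertex -0.056 0.821 -0.633
vertex -0.947 0.599 -0.524
vertex -0.608 0.746 -1.372
endloop
endfacet
facet normal 0.686 -0.569 -0.454
outer loop
vertex -0.056 0.821 -0.633
vertex -0.608 0.746 -1.372
vertex 0.003 1.44 -1.319
endloop
endfacet
facet normal 0.995 -0.104 -0.009
outer loop
vertex -0.056 0.821 -0.633
vertex 0.003 1.44 -1.319
vertex 0.04 1.721 -0.438
endloop
endfacet
facet normal 0.382 0.369 0.847
outer loop
vertex -0.547 1.201 0.053
vertex 0.04 1.721 -0.438
vertex -0.792 2.054 -0.208
endloop
endfacet
facet normal -0.379 -0.497 0.781
outer loop
vertex -0.947 0.599 -0.524
vertex -0.547 1.201 0.053
vertex -1.403 1.36 -0.261
endloop
endfacet
facet normal -0.427 -0.847 -0.317
outer loop
vertex -0.608 0.746 -1.372
vertex -0.947 0.599 -0.524
vertex -1.44 1.079 -1.142
endloop
endfacet
facet normal 0.305 -0.197 -0.932
outer loop
vertex 0.003 1.44 -1.319
vertex -0.608 0.746 -1.372
vertex -0.853 1.599 -1.633
endloop
endfacet
facet normal 0.805 0.555 -0.211
outer loop
vertex 0.04 1.721 -0.438
vertex 0.003 1.44 -1.319
vertex -0.453 2.201 -1.056
endloop
endfacet

endsolid


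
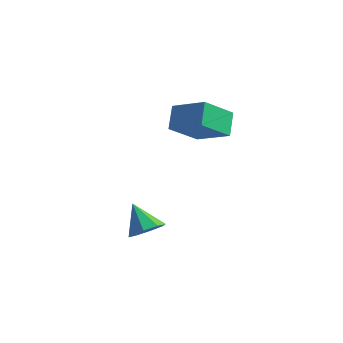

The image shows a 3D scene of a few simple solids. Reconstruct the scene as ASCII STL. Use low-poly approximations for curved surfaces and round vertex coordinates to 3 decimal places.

solid 
facet normal -0.354 0.587 0.728
outer loop
vertex -3.293 0.563 3.919
vertex -1.394 0.743 4.697
vertex -2.953 2.293 2.688
endloop
endfacet
facet normal -0.922 -0.087 -0.377
outer loop
vertex -2.426 1.417 1.603
vertex -3.293 0.563 3.919
vertex -2.953 2.293 2.688
endloop
endfacet
facet normal -0.354 0.588 0.728
outer loop
vertex -2.953 2.293 2.688
vertex -1.394 0.743 4.697
vertex -1.054 2.472 3.466
endloop
endfacet
facet normal 0.159 0.804 -0.572
outer loop
vertex -1.054 2.472 3.466
vertex -2.426 1.417 1.603
vertex -2.953 2.293 2.688
endloop
endfacet
facet normal -0.158 -0.804 0.573
outer loop
vertex -3.293 0.563 3.919
vertex -0.867 -0.133 3.612
vertex -1.394 0.743 4.697
endloop
endfacet
facet normal -0.922 -0.087 -0.377
outer loop
vertex -2.766 -0.312 2.834
vertex -3.293 0.563 3.919
vertex -2.426 1.417 1.603
endloop
endfacet
facet normal -0.158 -0.805 0.572
outer loop
vertex -2.766 -0.312 2.834
vertex -0.867 -0.133 3.612
vertex -3.293 0.563 3.919
endloop
endfacet
facet normal 0.922 0.087 0.377
outer loop
vertex -1.394 0.743 4.697
vertex -0.867 -0.133 3.612
vertex -1.054 2.472 3.466
endloop
endfacet
facet normal 0.158 0.805 -0.572
outer loop
vertex -0.527 1.597 2.381
vertex -2.426 1.417 1.603
vertex -1.054 2.472 3.466
endloop
endfacet
facet normal 0.922 0.087 0.377
outer loop
vertex -1.054 2.472 3.466
vertex -0.867 -0.133 3.612
vertex -0.527 1.597 2.381
endloop
endfacet
facet normal 0.354 -0.588 -0.728
outer loop
vertex -0.527 1.597 2.381
vertex -2.766 -0.312 2.834
vertex -2.426 1.417 1.603
endloop
endfacet
facet normal 0.354 -0.587 -0.728
outer loop
vertex -0.867 -0.133 3.612
vertex -2.766 -0.312 2.834
vertex -0.527 1.597 2.381
endloop
endfacet
facet normal 0.635 -0.124 -0.763
outer loop
vertex -1.02 -3.081 -2.069
vertex -1.758 -3.009 -2.695
vertex -1.143 -2.381 -2.285
endloop
endfacet
facet normal 0.386 0.333 0.860
outer loop
vertex -1.02 -3.081 -2.069
vertex -1.143 -2.381 -2.285
vertex -2.882 -2.791 -1.345
endloop
endfacet
facet normal 0.634 -0.123 -0.763
outer loop
vertex -1.143 -2.381 -2.285
vertex -1.758 -3.009 -2.695
vertex -1.626 -2.049 -2.74
endloop
endfacet
facet normal 0.085 0.846 0.527
outer loop
vertex -1.143 -2.381 -2.285
vertex -1.626 -2.049 -2.74
vertex -2.882 -2.791 -1.345
endloop
endfacet
facet normal 0.634 -0.123 -0.763
outer loop
vertex -1.626 -2.049 -2.74
vertex -1.758 -3.009 -2.695
vertex -2.187 -2.279 -3.169
endloop
endfacet
facet normal -0.434 0.897 0.086
outer loop
vertex -1.626 -2.049 -2.74
vertex -2.187 -2.279 -3.169
vertex -2.882 -2.791 -1.345
endloop
endfacet
facet normal 0.635 -0.122 -0.763
outer loop
vertex -2.187 -2.279 -3.169
vertex -1.758 -3.009 -2.695
vertex -2.496 -2.937 -3.321
endloop
endfacet
facet normal -0.867 0.454 -0.203
outer loop
vertex -2.187 -2.279 -3.169
vertex -2.496 -2.937 -3.321
vertex -2.882 -2.791 -1.345
endloop
endfacet
facet normal 0.635 -0.124 -0.763
outer loop
vertex -2.496 -2.937 -3.321
vertex -1.758 -3.009 -2.695
vertex -2.373 -3.637 -3.105
endloop
endfacet
facet normal -0.960 -0.222 -0.171
outer loop
vertex -2.496 -2.937 -3.321
vertex -2.373 -3.637 -3.105
vertex -2.882 -2.791 -1.345
endloop
endfacet
facet normal 0.634 -0.123 -0.763
outer loop
vertex -2.373 -3.637 -3.105
vertex -1.758 -3.009 -2.695
vertex -1.89 -3.969 -2.65
endloop
endfacet
facet normal -0.658 -0.735 0.163
outer loop
vertex -2.373 -3.637 -3.105
vertex -1.89 -3.969 -2.65
vertex -2.882 -2.791 -1.345
endloop
endfacet
facet normal 0.635 -0.123 -0.763
outer loop
vertex -1.89 -3.969 -2.65
vertex -1.758 -3.009 -2.695
vertex -1.33 -3.738 -2.221
endloop
endfacet
facet normal -0.138 -0.785 0.604
outer loop
vertex -1.89 -3.969 -2.65
vertex -1.33 -3.738 -2.221
vertex -2.882 -2.791 -1.345
endloop
endfacet
facet normal 0.635 -0.123 -0.763
outer loop
vertex -1.33 -3.738 -2.221
vertex -1.758 -3.009 -2.695
vertex -1.02 -3.081 -2.069
endloop
endfacet
facet normal 0.293 -0.345 0.892
outer loop
vertex -1.33 -3.738 -2.221
vertex -1.02 -3.081 -2.069
vertex -2.882 -2.791 -1.345
endloop
endfacet

endsolid


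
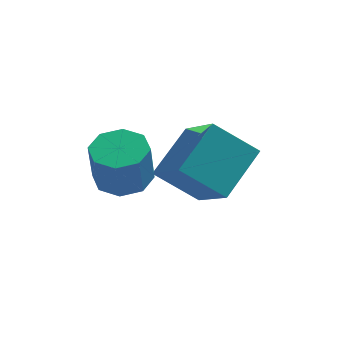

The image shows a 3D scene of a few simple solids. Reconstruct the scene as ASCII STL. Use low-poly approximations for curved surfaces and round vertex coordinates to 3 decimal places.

solid 
facet normal -0.797 0.108 0.594
outer loop
vertex 1.958 0.864 0.718
vertex 2.702 1.965 1.516
vertex 1.306 2.102 -0.382
endloop
endfacet
facet normal -0.480 -0.710 -0.515
outer loop
vertex 2.398 1.955 -1.196
vertex 1.958 0.864 0.718
vertex 1.306 2.102 -0.382
endloop
endfacet
facet normal -0.797 0.107 0.594
outer loop
vertex 1.306 2.102 -0.382
vertex 2.702 1.965 1.516
vertex 2.049 3.203 0.416
endloop
endfacet
facet normal -0.367 0.695 -0.618
outer loop
vertex 2.049 3.203 0.416
vertex 2.398 1.955 -1.196
vertex 1.306 2.102 -0.382
endloop
endfacet
facet normal 0.367 -0.696 0.618
outer loop
vertex 1.958 0.864 0.718
vertex 3.794 1.818 0.702
vertex 2.702 1.965 1.516
endloop
endfacet
facet normal -0.479 -0.711 -0.515
outer loop
vertex 3.051 0.717 -0.096
vertex 1.958 0.864 0.718
vertex 2.398 1.955 -1.196
endloop
endfacet
facet normal 0.367 -0.695 0.618
outer loop
vertex 3.051 0.717 -0.096
vertex 3.794 1.818 0.702
vertex 1.958 0.864 0.718
endloop
endfacet
facet normal 0.480 0.711 0.515
outer loop
vertex 2.702 1.965 1.516
vertex 3.794 1.818 0.702
vertex 2.049 3.203 0.416
endloop
endfacet
facet normal -0.367 0.696 -0.618
outer loop
vertex 3.142 3.056 -0.398
vertex 2.398 1.955 -1.196
vertex 2.049 3.203 0.416
endloop
endfacet
facet normal 0.479 0.710 0.515
outer loop
vertex 2.049 3.203 0.416
vertex 3.794 1.818 0.702
vertex 3.142 3.056 -0.398
endloop
endfacet
facet normal 0.797 -0.108 -0.594
outer loop
vertex 3.142 3.056 -0.398
vertex 3.051 0.717 -0.096
vertex 2.398 1.955 -1.196
endloop
endfacet
facet normal 0.797 -0.108 -0.594
outer loop
vertex 3.794 1.818 0.702
vertex 3.051 0.717 -0.096
vertex 3.142 3.056 -0.398
endloop
endfacet
facet normal 0.055 0.214 -0.975
outer loop
vertex 1.254 1.104 0.758
vertex 0.732 0.656 0.63
vertex 0.773 1.338 0.782
endloop
endfacet
facet normal 0.436 0.873 0.218
outer loop
vertex 1.254 1.104 0.758
vertex 0.773 1.338 0.782
vertex 1.19 0.852 1.898
endloop
endfacet
facet normal 0.436 0.873 0.217
outer loop
vertex 1.19 0.852 1.898
vertex 0.773 1.338 0.782
vertex 0.709 1.086 1.923
endloop
endfacet
facet normal -0.054 -0.215 0.975
outer loop
vertex 1.19 0.852 1.898
vertex 0.709 1.086 1.923
vertex 0.668 0.404 1.77
endloop
endfacet
facet normal 0.055 0.214 -0.975
outer loop
vertex 0.773 1.338 0.782
vertex 0.732 0.656 0.63
vertex 0.268 1.172 0.717
endloop
endfacet
facet normal -0.328 0.926 0.186
outer loop
vertex 0.773 1.338 0.782
vertex 0.268 1.172 0.717
vertex 0.709 1.086 1.923
endloop
endfacet
facet normal -0.327 0.927 0.186
outer loop
vertex 0.709 1.086 1.923
vertex 0.268 1.172 0.717
vertex 0.204 0.921 1.858
endloop
endfacet
facet normal -0.055 -0.215 0.975
outer loop
vertex 0.709 1.086 1.923
vertex 0.204 0.921 1.858
vertex 0.668 0.404 1.77
endloop
endfacet
facet normal 0.055 0.214 -0.975
outer loop
vertex 0.268 1.172 0.717
vertex 0.732 0.656 0.63
vertex 0.034 0.704 0.601
endloop
endfacet
facet normal -0.898 0.438 0.046
outer loop
vertex 0.268 1.172 0.717
vertex 0.034 0.704 0.601
vertex 0.204 0.921 1.858
endloop
endfacet
facet normal -0.898 0.437 0.046
outer loop
vertex 0.204 0.921 1.858
vertex 0.034 0.704 0.601
vertex -0.03 0.452 1.742
endloop
endfacet
facet normal -0.054 -0.214 0.975
outer loop
vertex 0.204 0.921 1.858
vertex -0.03 0.452 1.742
vertex 0.668 0.404 1.77
endloop
endfacet
facet normal 0.055 0.214 -0.975
outer loop
vertex 0.034 0.704 0.601
vertex 0.732 0.656 0.63
vertex 0.21 0.208 0.502
endloop
endfacet
facet normal -0.943 -0.310 -0.121
outer loop
vertex 0.034 0.704 0.601
vertex 0.21 0.208 0.502
vertex -0.03 0.452 1.742
endloop
endfacet
facet normal -0.943 -0.310 -0.121
outer loop
vertex -0.03 0.452 1.742
vertex 0.21 0.208 0.502
vertex 0.146 -0.044 1.642
endloop
endfacet
facet normal -0.054 -0.216 0.975
outer loop
vertex -0.03 0.452 1.742
vertex 0.146 -0.044 1.642
vertex 0.668 0.404 1.77
endloop
endfacet
facet normal 0.054 0.215 -0.975
outer loop
vertex 0.21 0.208 0.502
vertex 0.732 0.656 0.63
vertex 0.691 -0.026 0.477
endloop
endfacet
facet normal -0.436 -0.873 -0.218
outer loop
vertex 0.21 0.208 0.502
vertex 0.691 -0.026 0.477
vertex 0.146 -0.044 1.642
endloop
endfacet
facet normal -0.436 -0.873 -0.217
outer loop
vertex 0.146 -0.044 1.642
vertex 0.691 -0.026 0.477
vertex 0.627 -0.278 1.618
endloop
endfacet
facet normal -0.055 -0.214 0.975
outer loop
vertex 0.146 -0.044 1.642
vertex 0.627 -0.278 1.618
vertex 0.668 0.404 1.77
endloop
endfacet
facet normal 0.055 0.215 -0.975
outer loop
vertex 0.691 -0.026 0.477
vertex 0.732 0.656 0.63
vertex 1.196 0.139 0.542
endloop
endfacet
facet normal 0.327 -0.927 -0.186
outer loop
vertex 0.691 -0.026 0.477
vertex 1.196 0.139 0.542
vertex 0.627 -0.278 1.618
endloop
endfacet
facet normal 0.328 -0.926 -0.185
outer loop
vertex 0.627 -0.278 1.618
vertex 1.196 0.139 0.542
vertex 1.132 -0.112 1.683
endloop
endfacet
facet normal -0.055 -0.214 0.975
outer loop
vertex 0.627 -0.278 1.618
vertex 1.132 -0.112 1.683
vertex 0.668 0.404 1.77
endloop
endfacet
facet normal 0.054 0.214 -0.975
outer loop
vertex 1.196 0.139 0.542
vertex 0.732 0.656 0.63
vertex 1.43 0.608 0.658
endloop
endfacet
facet normal 0.898 -0.437 -0.046
outer loop
vertex 1.196 0.139 0.542
vertex 1.43 0.608 0.658
vertex 1.132 -0.112 1.683
endloop
endfacet
facet normal 0.898 -0.438 -0.046
outer loop
vertex 1.132 -0.112 1.683
vertex 1.43 0.608 0.658
vertex 1.366 0.356 1.799
endloop
endfacet
facet normal -0.055 -0.214 0.975
outer loop
vertex 1.132 -0.112 1.683
vertex 1.366 0.356 1.799
vertex 0.668 0.404 1.77
endloop
endfacet
facet normal 0.054 0.216 -0.975
outer loop
vertex 1.43 0.608 0.658
vertex 0.732 0.656 0.63
vertex 1.254 1.104 0.758
endloop
endfacet
facet normal 0.943 0.310 0.121
outer loop
vertex 1.43 0.608 0.658
vertex 1.254 1.104 0.758
vertex 1.366 0.356 1.799
endloop
endfacet
facet normal 0.943 0.310 0.122
outer loop
vertex 1.366 0.356 1.799
vertex 1.254 1.104 0.758
vertex 1.19 0.852 1.898
endloop
endfacet
facet normal -0.055 -0.214 0.975
outer loop
vertex 1.366 0.356 1.799
vertex 1.19 0.852 1.898
vertex 0.668 0.404 1.77
endloop
endfacet

endsolid


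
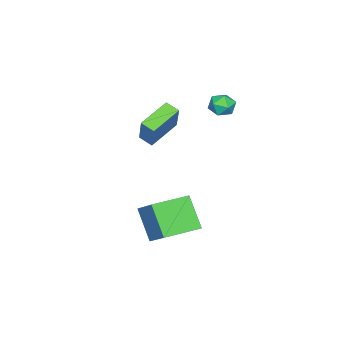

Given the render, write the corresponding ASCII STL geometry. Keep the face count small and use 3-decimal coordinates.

solid 
facet normal 0.092 0.995 -0.037
outer loop
vertex -2.845 1.06 2.88
vertex -3.204 1.119 3.568
vertex -2.429 1.046 3.537
endloop
endfacet
facet normal 0.628 0.677 -0.383
outer loop
vertex -2.845 1.06 2.88
vertex -2.429 1.046 3.537
vertex -2.256 0.557 2.957
endloop
endfacet
facet normal 0.348 0.270 -0.898
outer loop
vertex -2.845 1.06 2.88
vertex -2.256 0.557 2.957
vertex -2.924 0.328 2.629
endloop
endfacet
facet normal -0.362 0.337 -0.869
outer loop
vertex -2.845 1.06 2.88
vertex -2.924 0.328 2.629
vertex -3.509 0.675 3.007
endloop
endfacet
facet normal -0.520 0.785 -0.338
outer loop
vertex -2.845 1.06 2.88
vertex -3.509 0.675 3.007
vertex -3.204 1.119 3.568
endloop
endfacet
facet normal 0.965 0.248 0.079
outer loop
vertex -2.256 0.557 2.957
vertex -2.429 1.046 3.537
vertex -2.251 0.305 3.693
endloop
endfacet
facet normal 0.097 0.764 0.638
outer loop
vertex -2.429 1.046 3.537
vertex -3.204 1.119 3.568
vertex -2.836 0.652 4.071
endloop
endfacet
facet normal -0.893 0.423 0.151
outer loop
vertex -3.204 1.119 3.568
vertex -3.509 0.675 3.007
vertex -3.504 0.423 3.743
endloop
endfacet
facet normal -0.637 -0.302 -0.709
outer loop
vertex -3.509 0.675 3.007
vertex -2.924 0.328 2.629
vertex -3.331 -0.066 3.163
endloop
endfacet
facet normal 0.511 -0.410 -0.755
outer loop
vertex -2.924 0.328 2.629
vertex -2.256 0.557 2.957
vertex -2.556 -0.139 3.132
endloop
endfacet
facet normal 0.362 -0.337 0.869
outer loop
vertex -2.915 -0.08 3.82
vertex -2.251 0.305 3.693
vertex -2.836 0.652 4.071
endloop
endfacet
facet normal -0.348 -0.270 0.898
outer loop
vertex -2.915 -0.08 3.82
vertex -2.836 0.652 4.071
vertex -3.504 0.423 3.743
endloop
endfacet
facet normal -0.628 -0.677 0.383
outer loop
vertex -2.915 -0.08 3.82
vertex -3.504 0.423 3.743
vertex -3.331 -0.066 3.163
endloop
endfacet
facet normal -0.092 -0.995 0.037
outer loop
vertex -2.915 -0.08 3.82
vertex -3.331 -0.066 3.163
vertex -2.556 -0.139 3.132
endloop
endfacet
facet normal 0.520 -0.785 0.338
outer loop
vertex -2.915 -0.08 3.82
vertex -2.556 -0.139 3.132
vertex -2.251 0.305 3.693
endloop
endfacet
facet normal 0.637 0.302 0.709
outer loop
vertex -2.836 0.652 4.071
vertex -2.251 0.305 3.693
vertex -2.429 1.046 3.537
endloop
endfacet
facet normal -0.511 0.410 0.755
outer loop
vertex -3.504 0.423 3.743
vertex -2.836 0.652 4.071
vertex -3.204 1.119 3.568
endloop
endfacet
facet normal -0.965 -0.248 -0.079
outer loop
vertex -3.331 -0.066 3.163
vertex -3.504 0.423 3.743
vertex -3.509 0.675 3.007
endloop
endfacet
facet normal -0.097 -0.764 -0.638
outer loop
vertex -2.556 -0.139 3.132
vertex -3.331 -0.066 3.163
vertex -2.924 0.328 2.629
endloop
endfacet
facet normal 0.893 -0.423 -0.151
outer loop
vertex -2.251 0.305 3.693
vertex -2.556 -0.139 3.132
vertex -2.256 0.557 2.957
endloop
endfacet
facet normal -0.818 0.575 0.002
outer loop
vertex 0.477 0.36 -1.387
vertex 1.222 1.424 -3.0
vertex -0.403 -0.887 -2.616
endloop
endfacet
facet normal -0.360 -0.514 0.779
outer loop
vertex 1.298 -2.084 -2.62
vertex 0.477 0.36 -1.387
vertex -0.403 -0.887 -2.616
endloop
endfacet
facet normal -0.818 0.575 0.002
outer loop
vertex -0.403 -0.887 -2.616
vertex 1.222 1.424 -3.0
vertex 0.341 0.176 -4.229
endloop
endfacet
facet normal -0.449 -0.637 -0.627
outer loop
vertex 0.341 0.176 -4.229
vertex 1.298 -2.084 -2.62
vertex -0.403 -0.887 -2.616
endloop
endfacet
facet normal 0.449 0.636 0.627
outer loop
vertex 0.477 0.36 -1.387
vertex 2.923 0.227 -3.004
vertex 1.222 1.424 -3.0
endloop
endfacet
facet normal -0.359 -0.514 0.779
outer loop
vertex 2.179 -0.836 -1.391
vertex 0.477 0.36 -1.387
vertex 1.298 -2.084 -2.62
endloop
endfacet
facet normal 0.449 0.637 0.627
outer loop
vertex 2.179 -0.836 -1.391
vertex 2.923 0.227 -3.004
vertex 0.477 0.36 -1.387
endloop
endfacet
facet normal 0.360 0.513 -0.779
outer loop
vertex 1.222 1.424 -3.0
vertex 2.923 0.227 -3.004
vertex 0.341 0.176 -4.229
endloop
endfacet
facet normal -0.449 -0.637 -0.627
outer loop
vertex 2.043 -1.02 -4.233
vertex 1.298 -2.084 -2.62
vertex 0.341 0.176 -4.229
endloop
endfacet
facet normal 0.359 0.514 -0.779
outer loop
vertex 0.341 0.176 -4.229
vertex 2.923 0.227 -3.004
vertex 2.043 -1.02 -4.233
endloop
endfacet
facet normal 0.818 -0.575 -0.002
outer loop
vertex 2.043 -1.02 -4.233
vertex 2.179 -0.836 -1.391
vertex 1.298 -2.084 -2.62
endloop
endfacet
facet normal 0.818 -0.575 -0.002
outer loop
vertex 2.923 0.227 -3.004
vertex 2.179 -0.836 -1.391
vertex 2.043 -1.02 -4.233
endloop
endfacet
facet normal -0.444 -0.294 -0.846
outer loop
vertex -0.526 -2.932 1.326
vertex -2.222 -2.417 2.038
vertex -0.427 -2.171 1.01
endloop
endfacet
facet normal 0.888 -0.270 -0.373
outer loop
vertex 0.462 -1.583 2.702
vertex -0.526 -2.932 1.326
vertex -0.427 -2.171 1.01
endloop
endfacet
facet normal -0.444 -0.294 -0.846
outer loop
vertex -0.427 -2.171 1.01
vertex -2.222 -2.417 2.038
vertex -2.123 -1.656 1.722
endloop
endfacet
facet normal 0.119 0.917 -0.381
outer loop
vertex -2.123 -1.656 1.722
vertex 0.462 -1.583 2.702
vertex -0.427 -2.171 1.01
endloop
endfacet
facet normal -0.119 -0.917 0.381
outer loop
vertex -0.526 -2.932 1.326
vertex -1.333 -1.829 3.73
vertex -2.222 -2.417 2.038
endloop
endfacet
facet normal 0.888 -0.270 -0.373
outer loop
vertex 0.363 -2.344 3.018
vertex -0.526 -2.932 1.326
vertex 0.462 -1.583 2.702
endloop
endfacet
facet normal -0.119 -0.917 0.381
outer loop
vertex 0.363 -2.344 3.018
vertex -1.333 -1.829 3.73
vertex -0.526 -2.932 1.326
endloop
endfacet
facet normal -0.888 0.270 0.373
outer loop
vertex -2.222 -2.417 2.038
vertex -1.333 -1.829 3.73
vertex -2.123 -1.656 1.722
endloop
endfacet
facet normal 0.119 0.917 -0.381
outer loop
vertex -1.234 -1.068 3.414
vertex 0.462 -1.583 2.702
vertex -2.123 -1.656 1.722
endloop
endfacet
facet normal -0.888 0.270 0.373
outer loop
vertex -2.123 -1.656 1.722
vertex -1.333 -1.829 3.73
vertex -1.234 -1.068 3.414
endloop
endfacet
facet normal 0.444 0.294 0.846
outer loop
vertex -1.234 -1.068 3.414
vertex 0.363 -2.344 3.018
vertex 0.462 -1.583 2.702
endloop
endfacet
facet normal 0.444 0.294 0.846
outer loop
vertex -1.333 -1.829 3.73
vertex 0.363 -2.344 3.018
vertex -1.234 -1.068 3.414
endloop
endfacet

endsolid


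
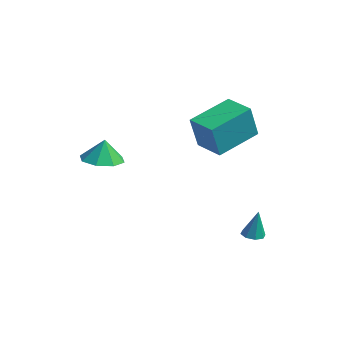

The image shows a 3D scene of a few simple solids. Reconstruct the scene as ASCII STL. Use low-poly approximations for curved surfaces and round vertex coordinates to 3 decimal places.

solid 
facet normal -0.095 -0.074 -0.993
outer loop
vertex -2.2 -0.546 -0.986
vertex -2.824 -1.293 -0.871
vertex -2.913 -0.319 -0.935
endloop
endfacet
facet normal 0.291 0.793 0.536
outer loop
vertex -2.2 -0.546 -0.986
vertex -2.913 -0.319 -0.935
vertex -2.716 -1.207 0.271
endloop
endfacet
facet normal -0.095 -0.074 -0.993
outer loop
vertex -2.913 -0.319 -0.935
vertex -2.824 -1.293 -0.871
vertex -3.574 -0.662 -0.846
endloop
endfacet
facet normal -0.305 0.742 0.596
outer loop
vertex -2.913 -0.319 -0.935
vertex -3.574 -0.662 -0.846
vertex -2.716 -1.207 0.271
endloop
endfacet
facet normal -0.095 -0.074 -0.993
outer loop
vertex -3.574 -0.662 -0.846
vertex -2.824 -1.293 -0.871
vertex -3.796 -1.374 -0.772
endloop
endfacet
facet normal -0.688 0.284 0.667
outer loop
vertex -3.574 -0.662 -0.846
vertex -3.796 -1.374 -0.772
vertex -2.716 -1.207 0.271
endloop
endfacet
facet normal -0.095 -0.075 -0.993
outer loop
vertex -3.796 -1.374 -0.772
vertex -2.824 -1.293 -0.871
vertex -3.449 -2.039 -0.755
endloop
endfacet
facet normal -0.634 -0.313 0.707
outer loop
vertex -3.796 -1.374 -0.772
vertex -3.449 -2.039 -0.755
vertex -2.716 -1.207 0.271
endloop
endfacet
facet normal -0.095 -0.075 -0.993
outer loop
vertex -3.449 -2.039 -0.755
vertex -2.824 -1.293 -0.871
vertex -2.736 -2.267 -0.806
endloop
endfacet
facet normal -0.174 -0.700 0.692
outer loop
vertex -3.449 -2.039 -0.755
vertex -2.736 -2.267 -0.806
vertex -2.716 -1.207 0.271
endloop
endfacet
facet normal -0.095 -0.075 -0.993
outer loop
vertex -2.736 -2.267 -0.806
vertex -2.824 -1.293 -0.871
vertex -2.075 -1.924 -0.895
endloop
endfacet
facet normal 0.422 -0.650 0.632
outer loop
vertex -2.736 -2.267 -0.806
vertex -2.075 -1.924 -0.895
vertex -2.716 -1.207 0.271
endloop
endfacet
facet normal -0.095 -0.075 -0.993
outer loop
vertex -2.075 -1.924 -0.895
vertex -2.824 -1.293 -0.871
vertex -1.853 -1.211 -0.97
endloop
endfacet
facet normal 0.805 -0.192 0.561
outer loop
vertex -2.075 -1.924 -0.895
vertex -1.853 -1.211 -0.97
vertex -2.716 -1.207 0.271
endloop
endfacet
facet normal -0.095 -0.073 -0.993
outer loop
vertex -1.853 -1.211 -0.97
vertex -2.824 -1.293 -0.871
vertex -2.2 -0.546 -0.986
endloop
endfacet
facet normal 0.751 0.405 0.521
outer loop
vertex -1.853 -1.211 -0.97
vertex -2.2 -0.546 -0.986
vertex -2.716 -1.207 0.271
endloop
endfacet
facet normal -0.965 -0.218 0.148
outer loop
vertex -0.46 1.643 1.669
vertex -0.792 3.652 2.472
vertex -0.848 2.239 0.016
endloop
endfacet
facet normal 0.152 -0.918 -0.367
outer loop
vertex 0.512 2.548 -0.192
vertex -0.46 1.643 1.669
vertex -0.848 2.239 0.016
endloop
endfacet
facet normal -0.964 -0.219 0.148
outer loop
vertex -0.848 2.239 0.016
vertex -0.792 3.652 2.472
vertex -1.181 4.249 0.819
endloop
endfacet
facet normal -0.216 0.331 -0.919
outer loop
vertex -1.181 4.249 0.819
vertex 0.512 2.548 -0.192
vertex -0.848 2.239 0.016
endloop
endfacet
facet normal 0.216 -0.331 0.918
outer loop
vertex -0.46 1.643 1.669
vertex 0.568 3.961 2.264
vertex -0.792 3.652 2.472
endloop
endfacet
facet normal 0.152 -0.918 -0.367
outer loop
vertex 0.901 1.951 1.461
vertex -0.46 1.643 1.669
vertex 0.512 2.548 -0.192
endloop
endfacet
facet normal 0.215 -0.331 0.919
outer loop
vertex 0.901 1.951 1.461
vertex 0.568 3.961 2.264
vertex -0.46 1.643 1.669
endloop
endfacet
facet normal -0.152 0.918 0.367
outer loop
vertex -0.792 3.652 2.472
vertex 0.568 3.961 2.264
vertex -1.181 4.249 0.819
endloop
endfacet
facet normal -0.215 0.332 -0.919
outer loop
vertex 0.18 4.557 0.611
vertex 0.512 2.548 -0.192
vertex -1.181 4.249 0.819
endloop
endfacet
facet normal -0.152 0.918 0.367
outer loop
vertex -1.181 4.249 0.819
vertex 0.568 3.961 2.264
vertex 0.18 4.557 0.611
endloop
endfacet
facet normal 0.965 0.219 -0.148
outer loop
vertex 0.18 4.557 0.611
vertex 0.901 1.951 1.461
vertex 0.512 2.548 -0.192
endloop
endfacet
facet normal 0.965 0.219 -0.148
outer loop
vertex 0.568 3.961 2.264
vertex 0.901 1.951 1.461
vertex 0.18 4.557 0.611
endloop
endfacet
facet normal -0.191 -0.073 -0.979
outer loop
vertex 2.339 3.247 -4.529
vertex 1.844 3.419 -4.445
vertex 2.308 3.651 -4.553
endloop
endfacet
facet normal 0.987 0.084 0.134
outer loop
vertex 2.339 3.247 -4.529
vertex 2.308 3.651 -4.553
vertex 2.116 3.521 -3.055
endloop
endfacet
facet normal -0.192 -0.071 -0.979
outer loop
vertex 2.308 3.651 -4.553
vertex 1.844 3.419 -4.445
vertex 2.006 3.919 -4.513
endloop
endfacet
facet normal 0.667 0.730 0.149
outer loop
vertex 2.308 3.651 -4.553
vertex 2.006 3.919 -4.513
vertex 2.116 3.521 -3.055
endloop
endfacet
facet normal -0.190 -0.071 -0.979
outer loop
vertex 2.006 3.919 -4.513
vertex 1.844 3.419 -4.445
vertex 1.609 3.894 -4.434
endloop
endfacet
facet normal -0.008 0.965 0.264
outer loop
vertex 2.006 3.919 -4.513
vertex 1.609 3.894 -4.434
vertex 2.116 3.521 -3.055
endloop
endfacet
facet normal -0.191 -0.072 -0.979
outer loop
vertex 1.609 3.894 -4.434
vertex 1.844 3.419 -4.445
vertex 1.35 3.59 -4.361
endloop
endfacet
facet normal -0.643 0.646 0.411
outer loop
vertex 1.609 3.894 -4.434
vertex 1.35 3.59 -4.361
vertex 2.116 3.521 -3.055
endloop
endfacet
facet normal -0.192 -0.073 -0.979
outer loop
vertex 1.35 3.59 -4.361
vertex 1.844 3.419 -4.445
vertex 1.38 3.187 -4.337
endloop
endfacet
facet normal -0.863 -0.034 0.504
outer loop
vertex 1.35 3.59 -4.361
vertex 1.38 3.187 -4.337
vertex 2.116 3.521 -3.055
endloop
endfacet
facet normal -0.192 -0.071 -0.979
outer loop
vertex 1.38 3.187 -4.337
vertex 1.844 3.419 -4.445
vertex 1.682 2.919 -4.377
endloop
endfacet
facet normal -0.542 -0.684 0.489
outer loop
vertex 1.38 3.187 -4.337
vertex 1.682 2.919 -4.377
vertex 2.116 3.521 -3.055
endloop
endfacet
facet normal -0.190 -0.071 -0.979
outer loop
vertex 1.682 2.919 -4.377
vertex 1.844 3.419 -4.445
vertex 2.079 2.944 -4.456
endloop
endfacet
facet normal 0.132 -0.918 0.374
outer loop
vertex 1.682 2.919 -4.377
vertex 2.079 2.944 -4.456
vertex 2.116 3.521 -3.055
endloop
endfacet
facet normal -0.191 -0.072 -0.979
outer loop
vertex 2.079 2.944 -4.456
vertex 1.844 3.419 -4.445
vertex 2.339 3.247 -4.529
endloop
endfacet
facet normal 0.765 -0.602 0.228
outer loop
vertex 2.079 2.944 -4.456
vertex 2.339 3.247 -4.529
vertex 2.116 3.521 -3.055
endloop
endfacet

endsolid
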